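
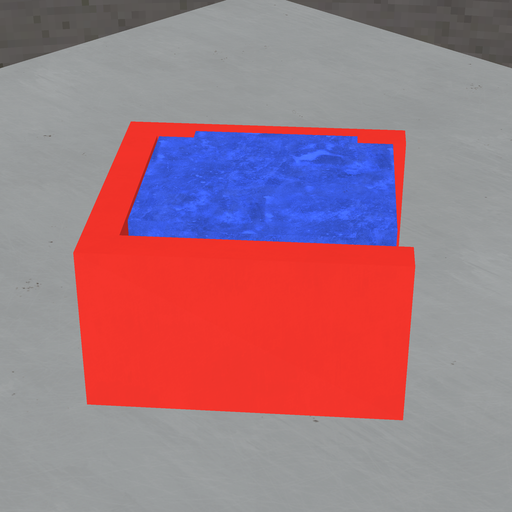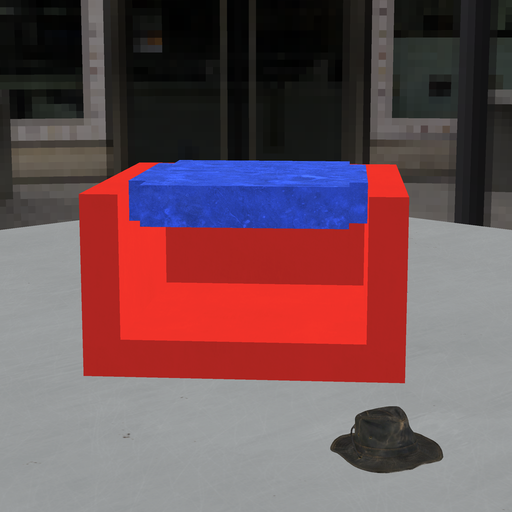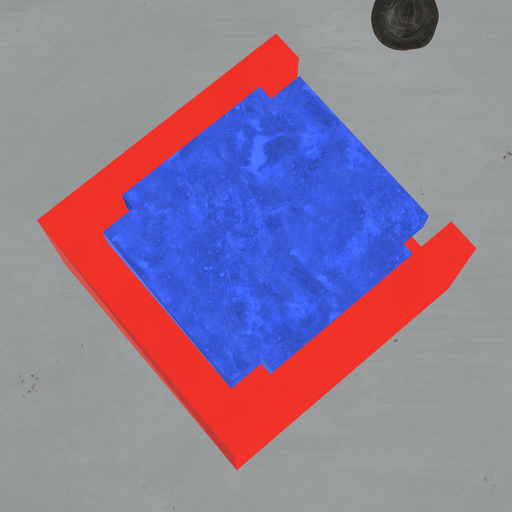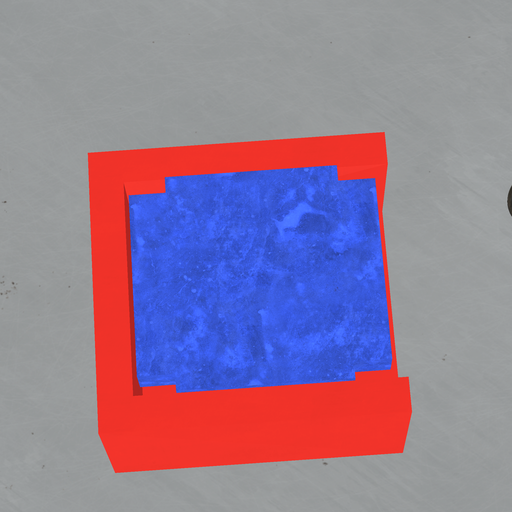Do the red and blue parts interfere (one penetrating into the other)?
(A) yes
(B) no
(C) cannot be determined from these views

(B) no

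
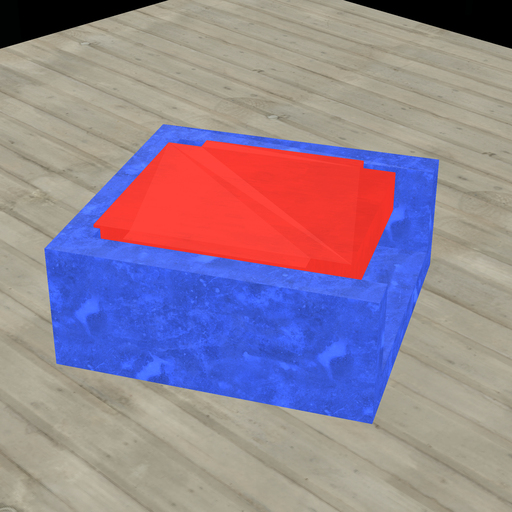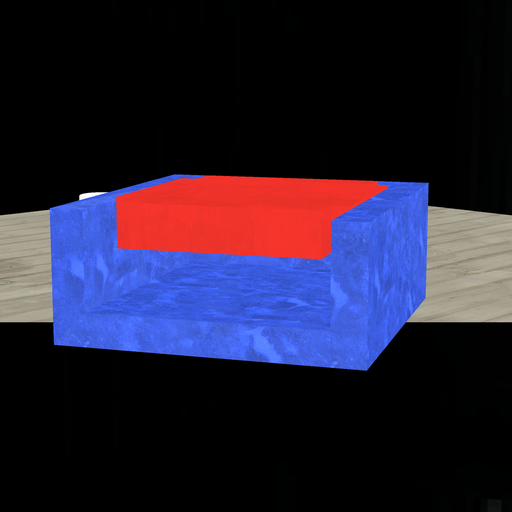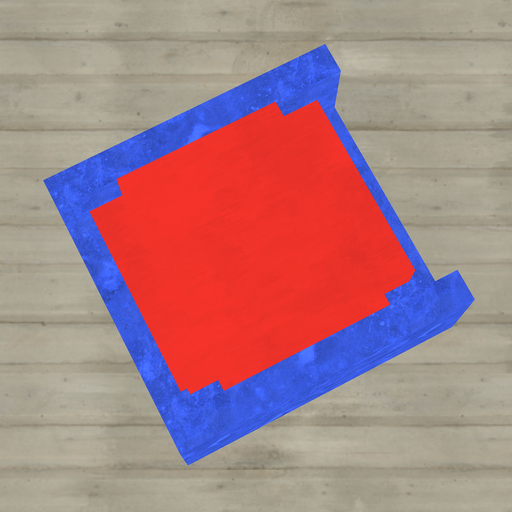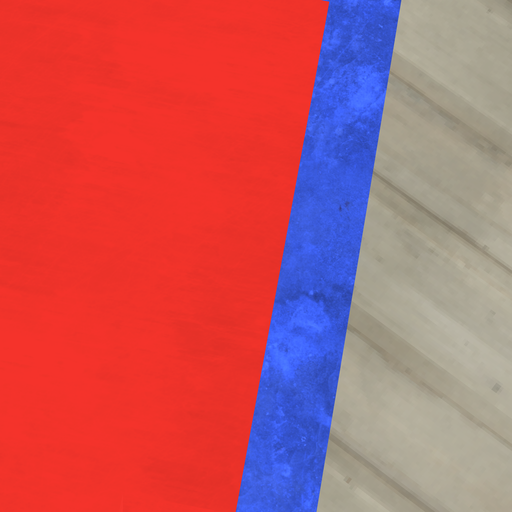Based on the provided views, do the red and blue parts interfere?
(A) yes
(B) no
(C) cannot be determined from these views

(A) yes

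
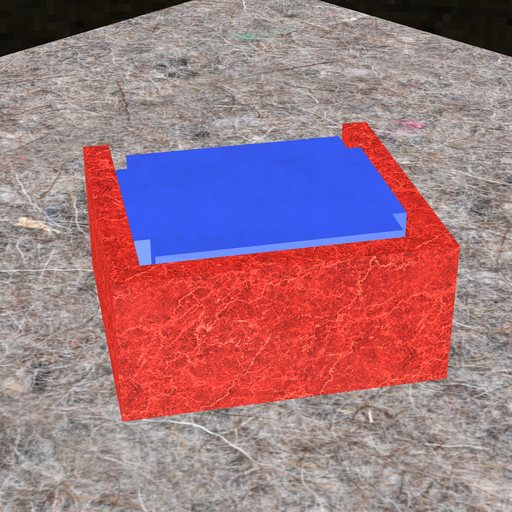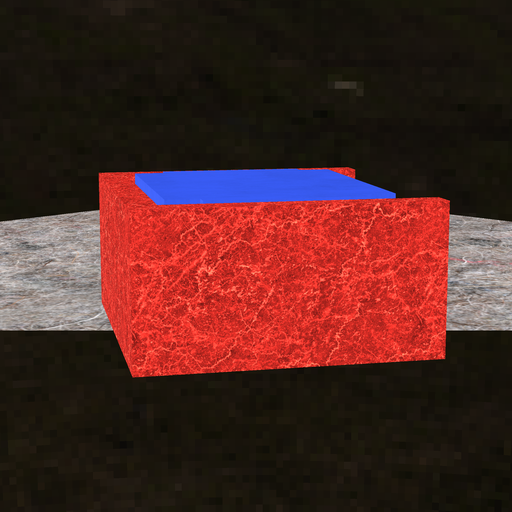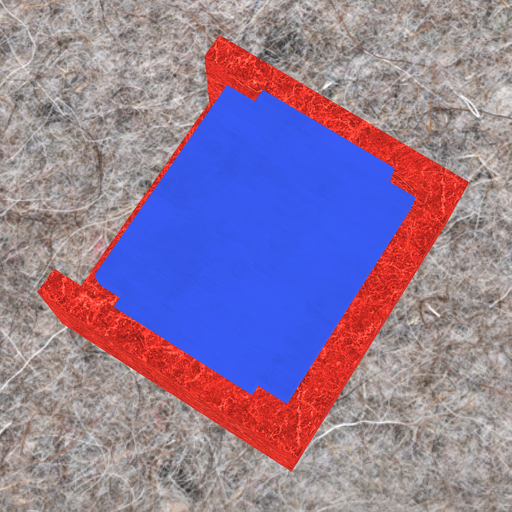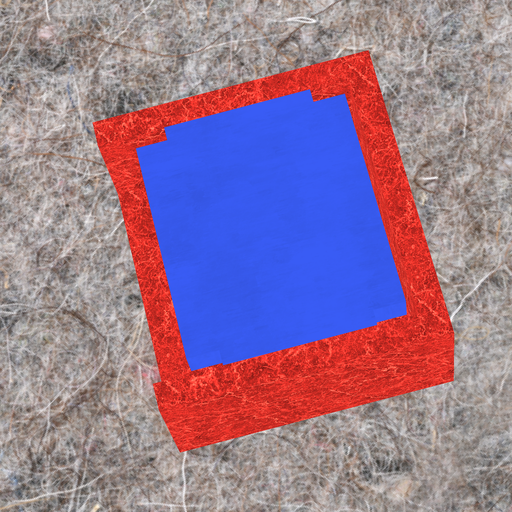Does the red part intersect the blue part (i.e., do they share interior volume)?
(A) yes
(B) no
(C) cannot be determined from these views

(B) no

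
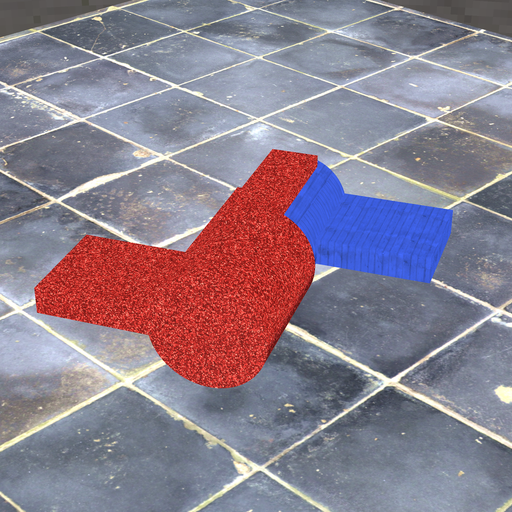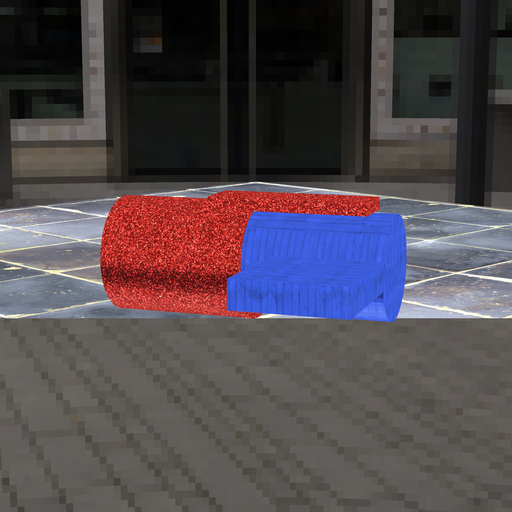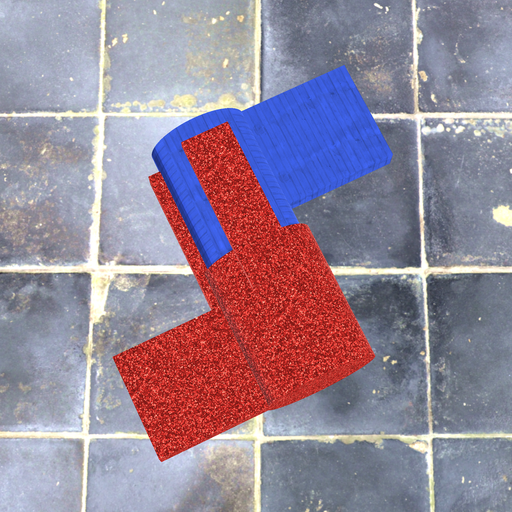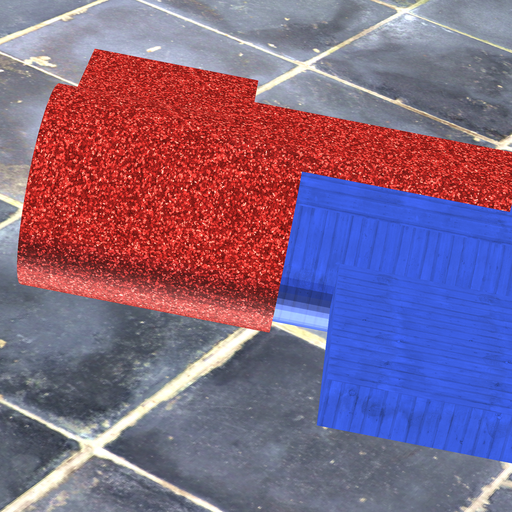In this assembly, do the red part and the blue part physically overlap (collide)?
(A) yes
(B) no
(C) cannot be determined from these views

(A) yes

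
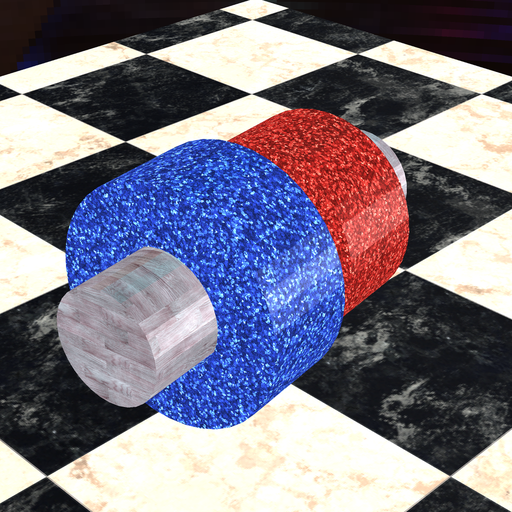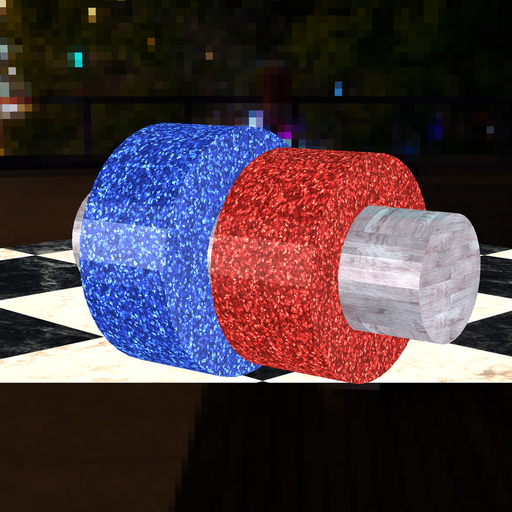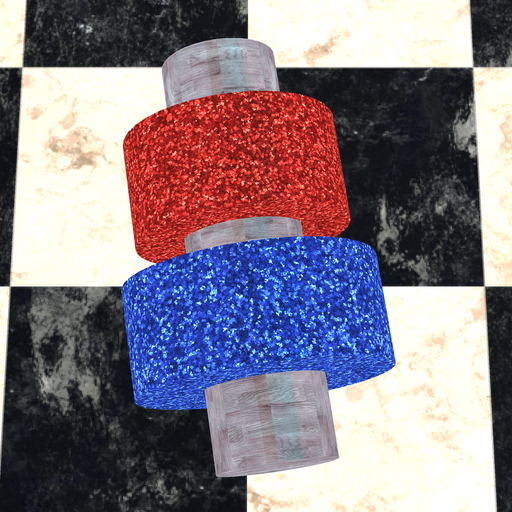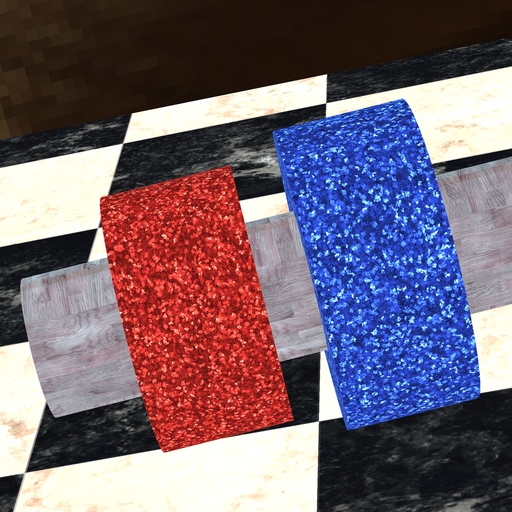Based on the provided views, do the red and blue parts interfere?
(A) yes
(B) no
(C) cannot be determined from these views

(B) no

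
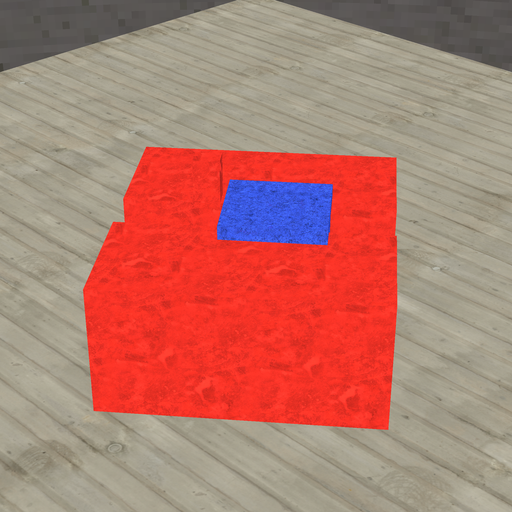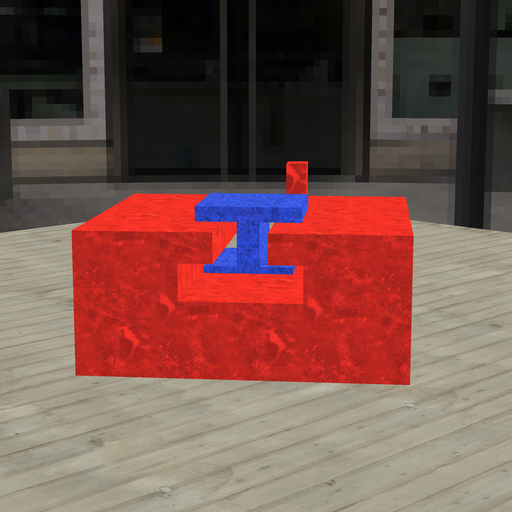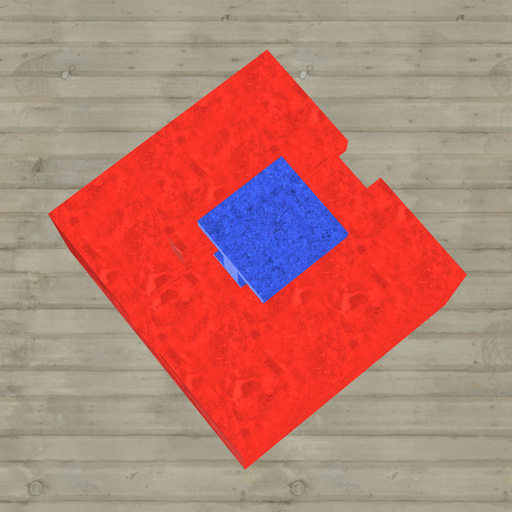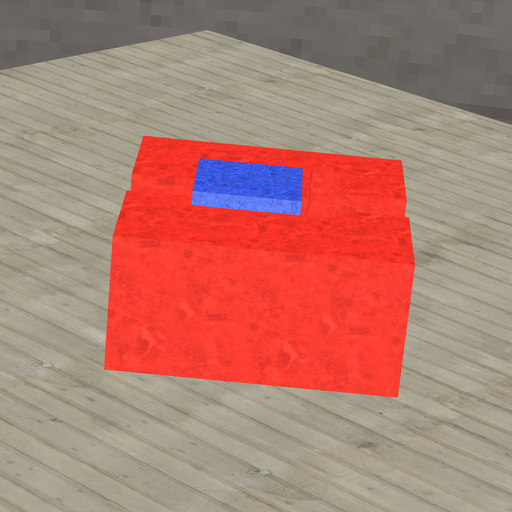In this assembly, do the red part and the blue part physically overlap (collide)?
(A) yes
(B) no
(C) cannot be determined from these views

(B) no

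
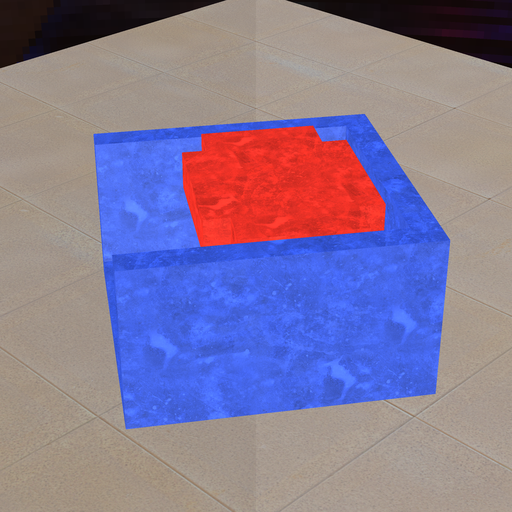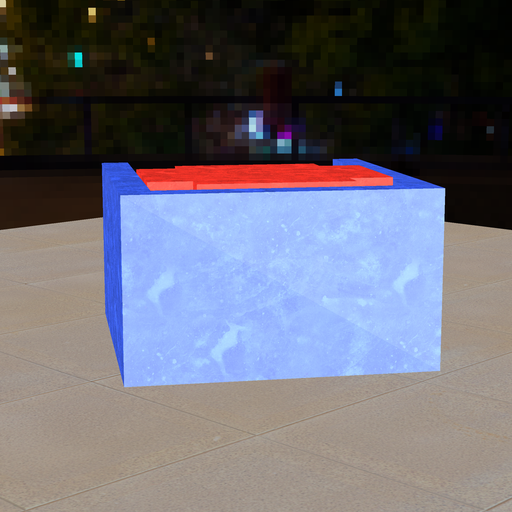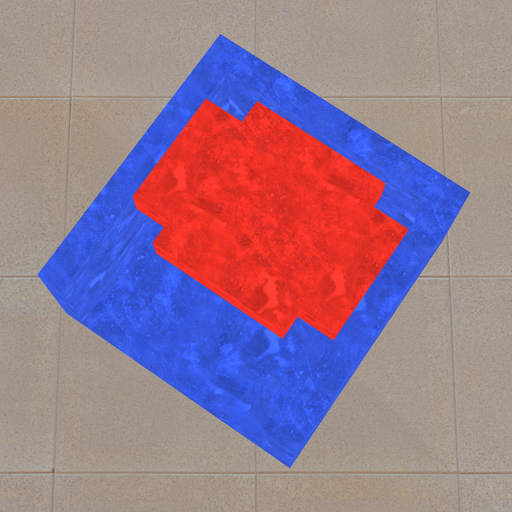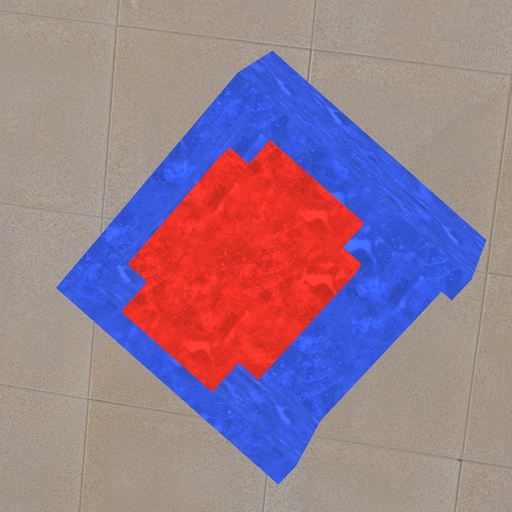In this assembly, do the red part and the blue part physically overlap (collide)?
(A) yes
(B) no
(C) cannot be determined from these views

(B) no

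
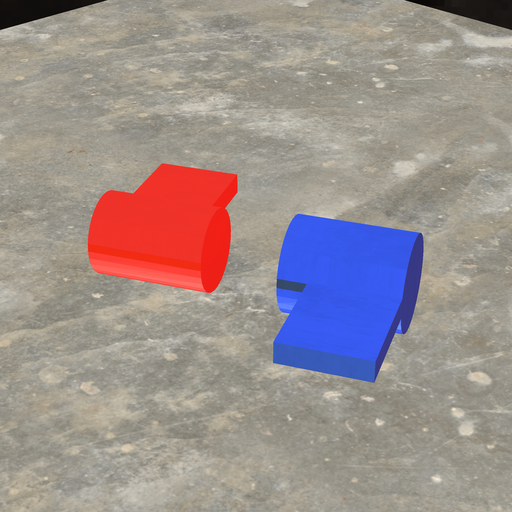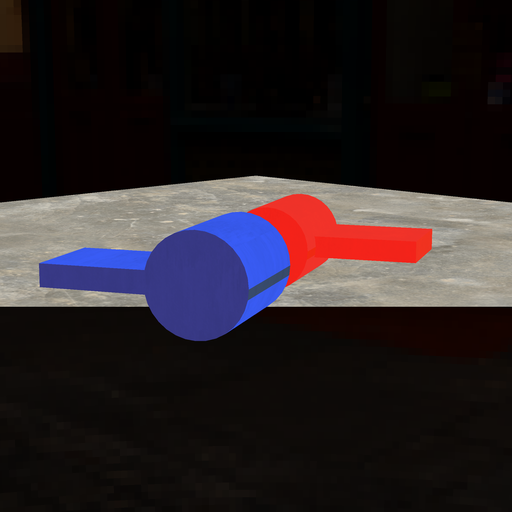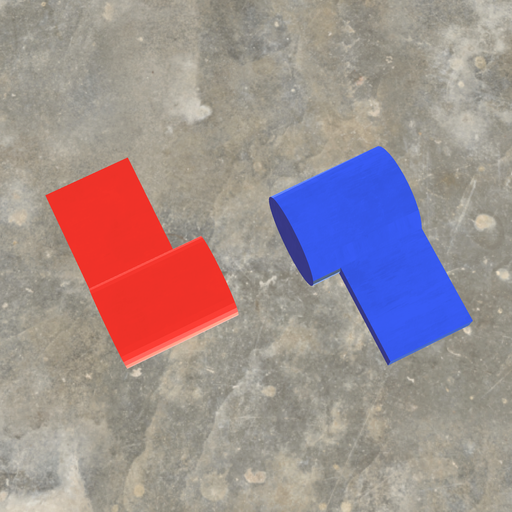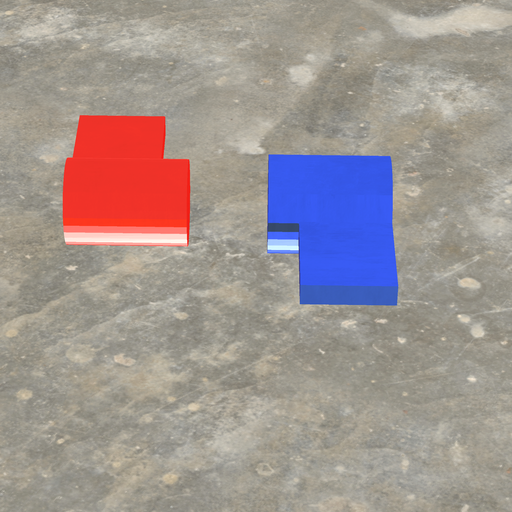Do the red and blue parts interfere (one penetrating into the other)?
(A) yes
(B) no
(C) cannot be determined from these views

(B) no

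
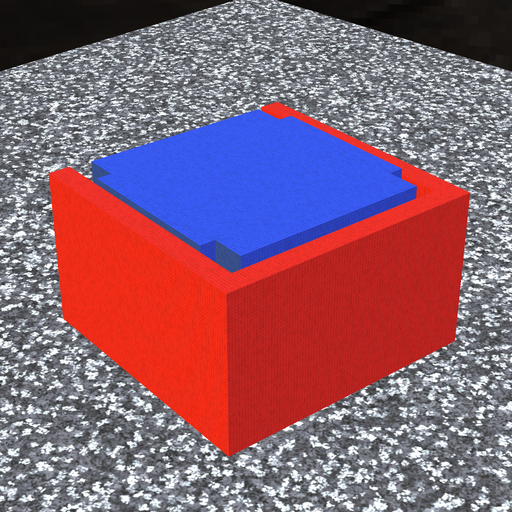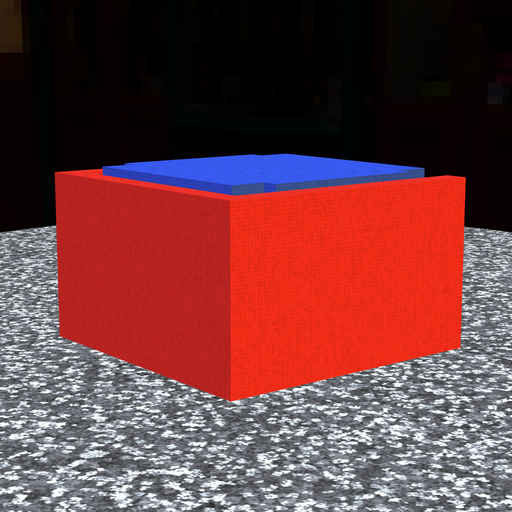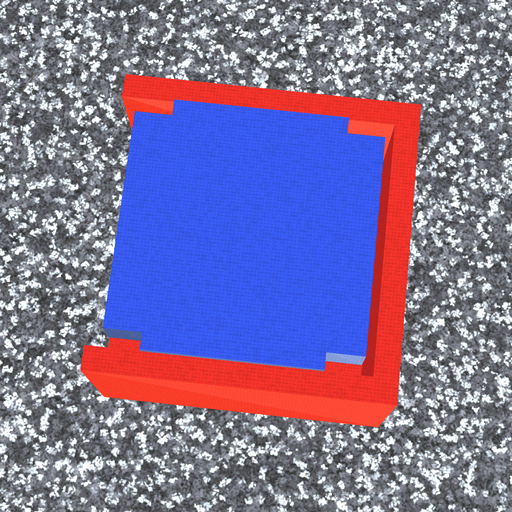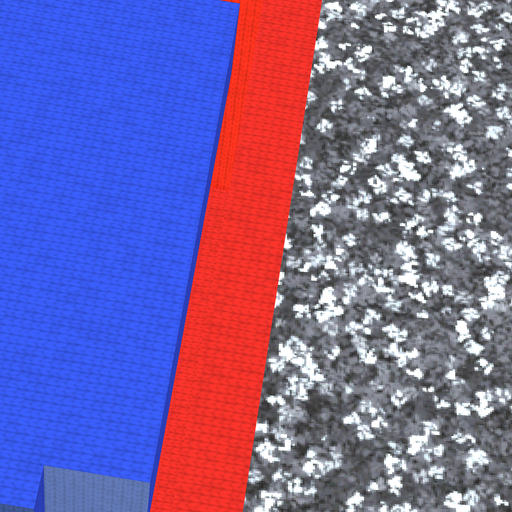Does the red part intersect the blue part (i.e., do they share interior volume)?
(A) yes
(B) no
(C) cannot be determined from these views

(B) no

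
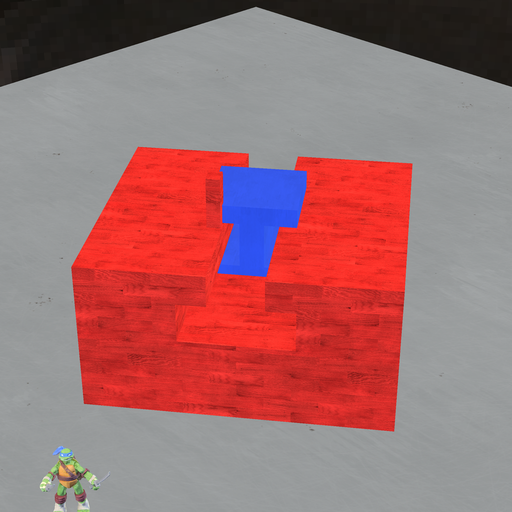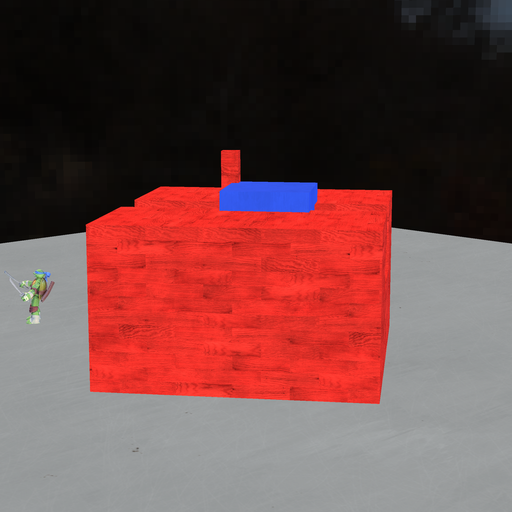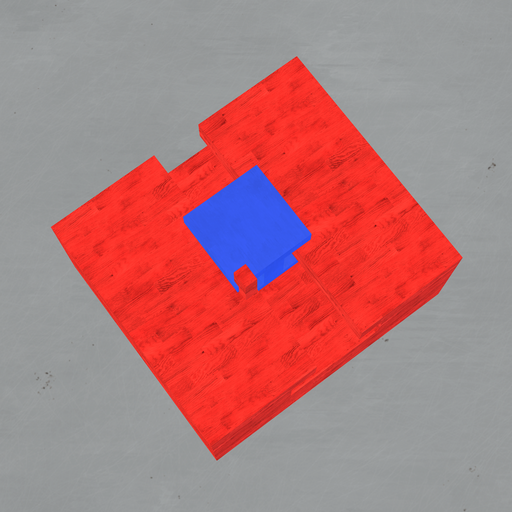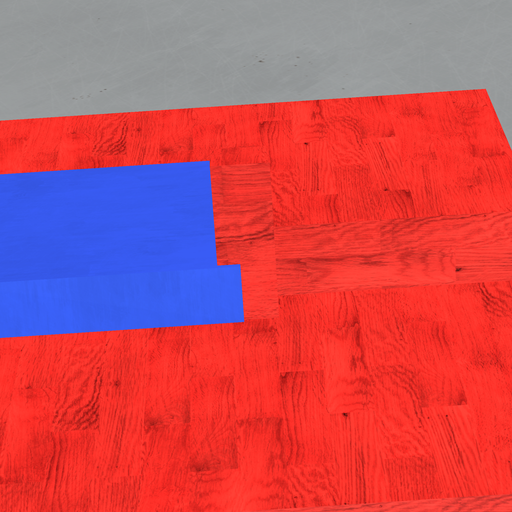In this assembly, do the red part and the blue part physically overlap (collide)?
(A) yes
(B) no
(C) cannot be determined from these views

(A) yes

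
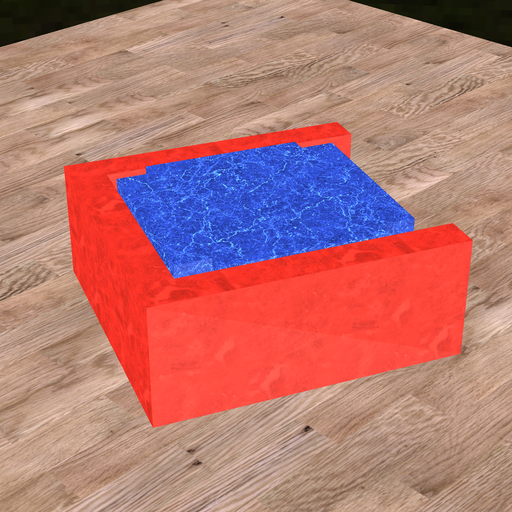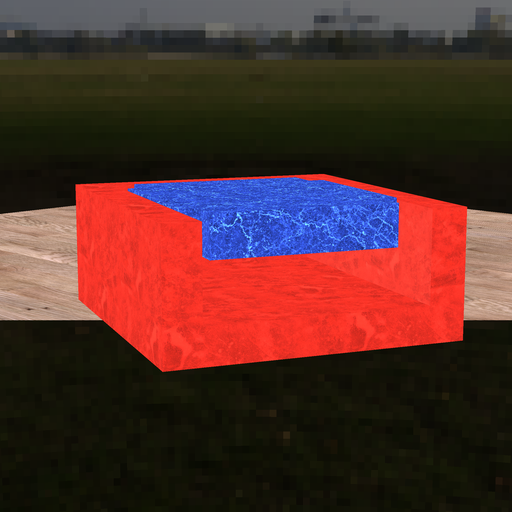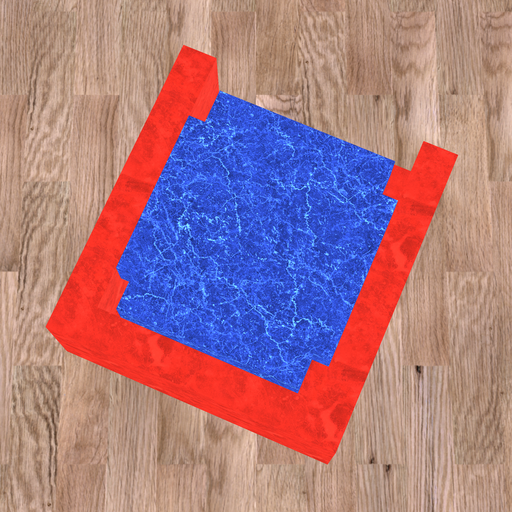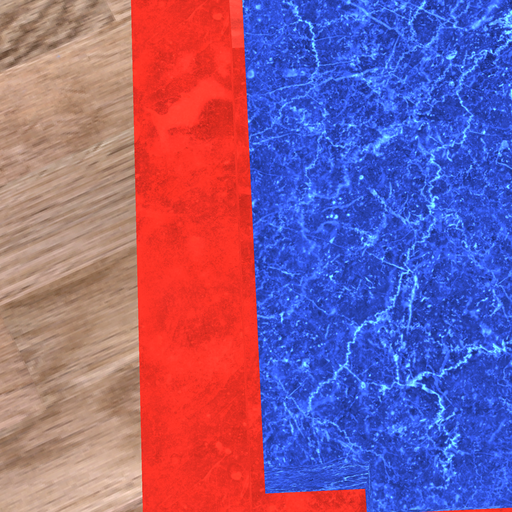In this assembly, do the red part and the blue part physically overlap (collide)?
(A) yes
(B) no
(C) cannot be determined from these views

(B) no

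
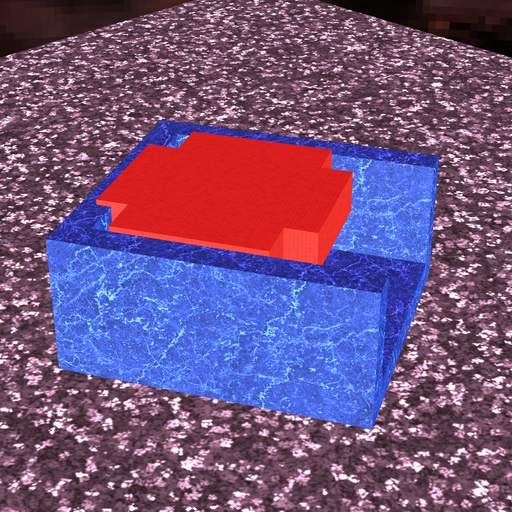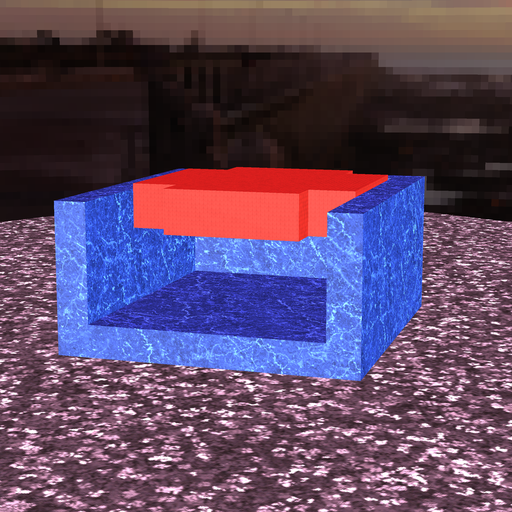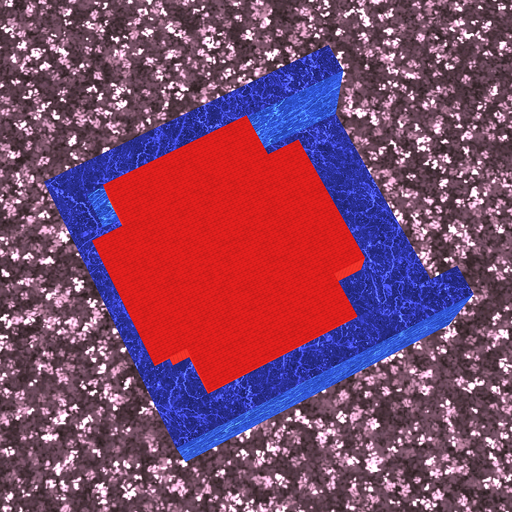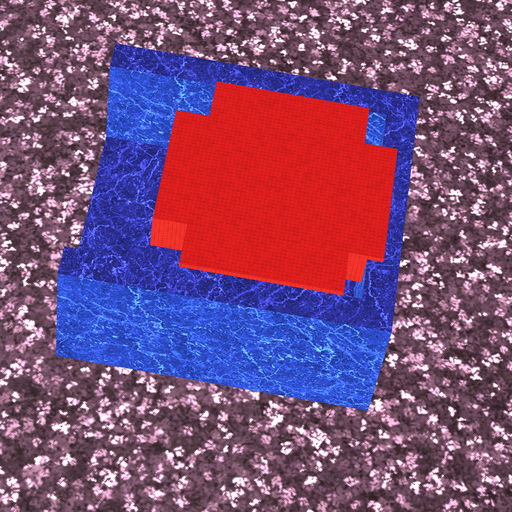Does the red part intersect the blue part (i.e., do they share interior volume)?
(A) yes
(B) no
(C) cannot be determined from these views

(A) yes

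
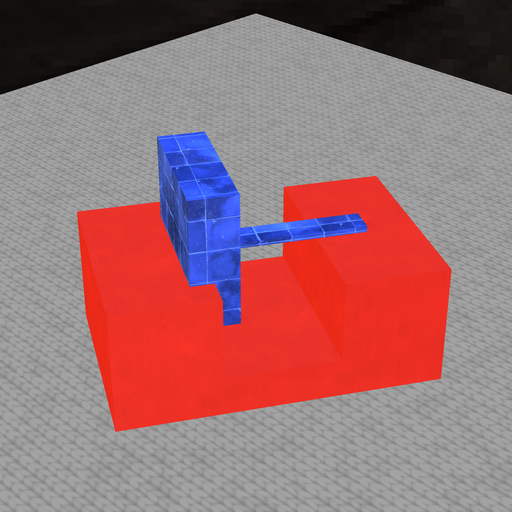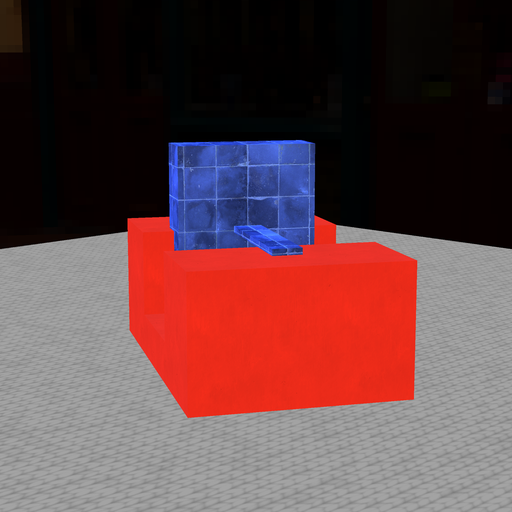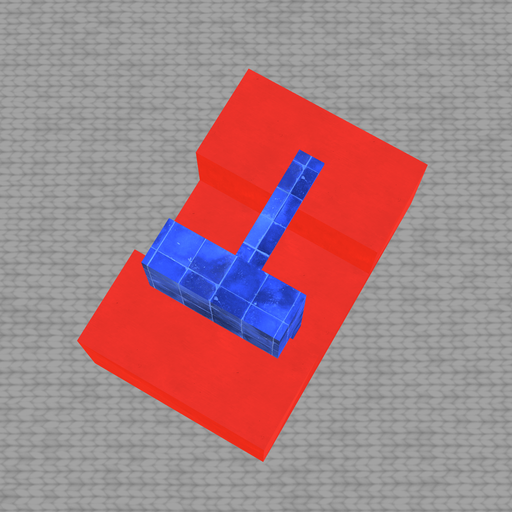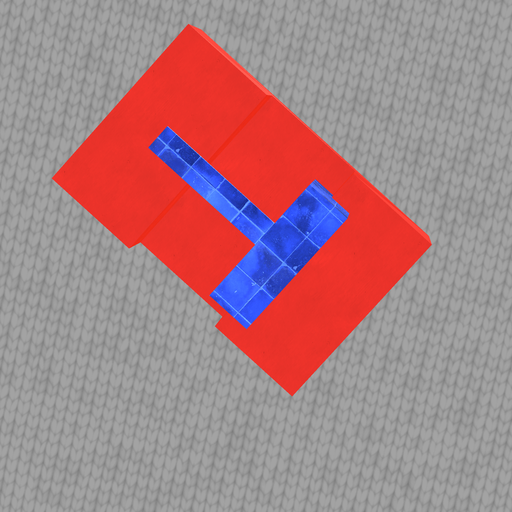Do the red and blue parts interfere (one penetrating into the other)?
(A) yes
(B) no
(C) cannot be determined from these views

(A) yes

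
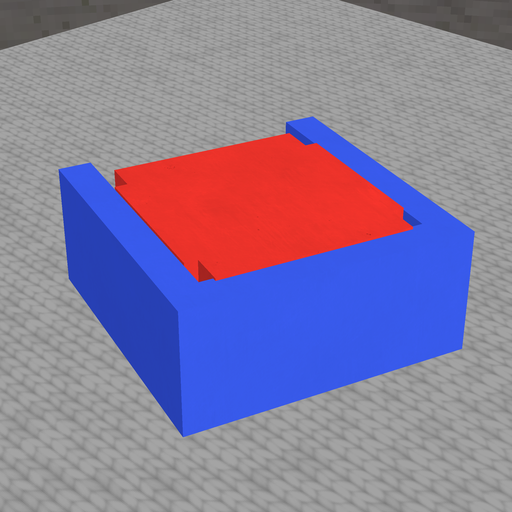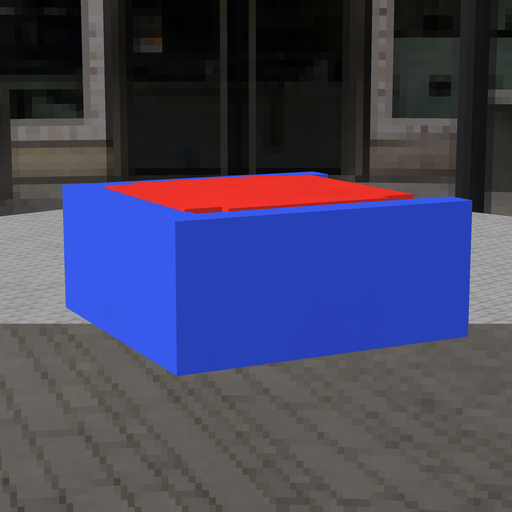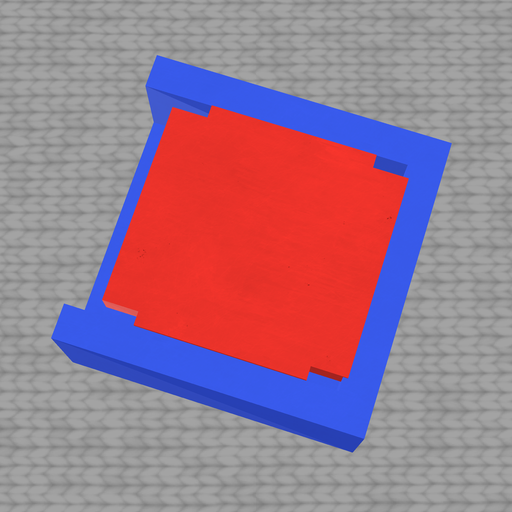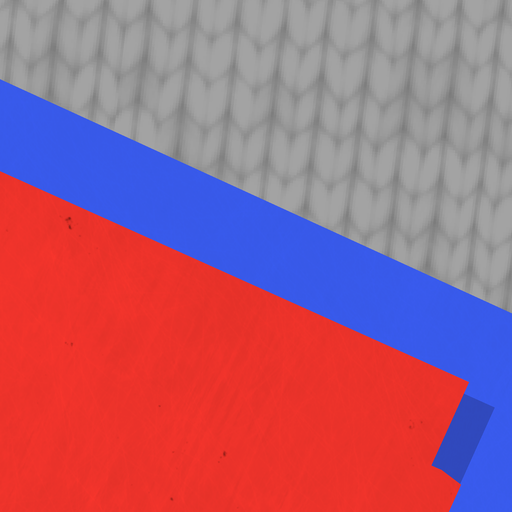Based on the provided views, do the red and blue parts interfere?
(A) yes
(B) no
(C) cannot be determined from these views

(A) yes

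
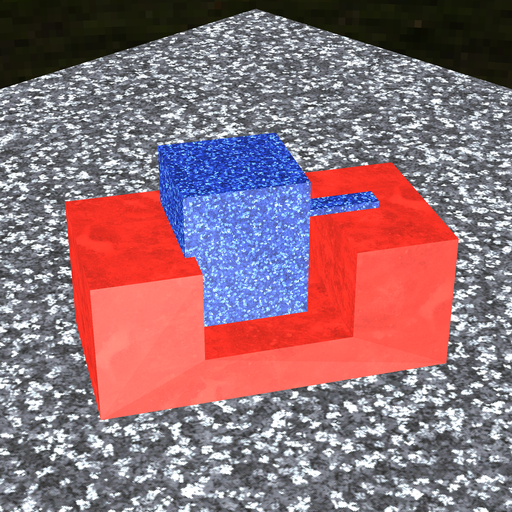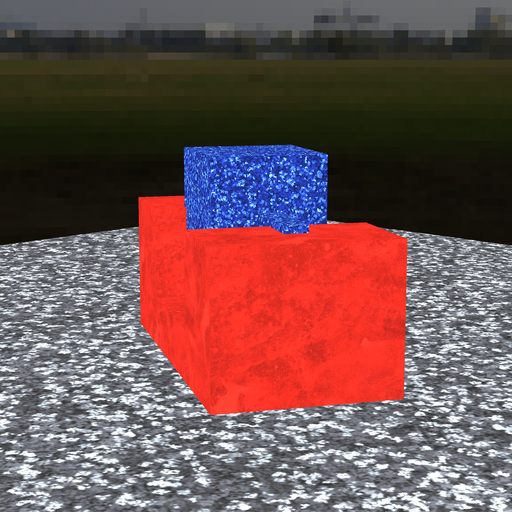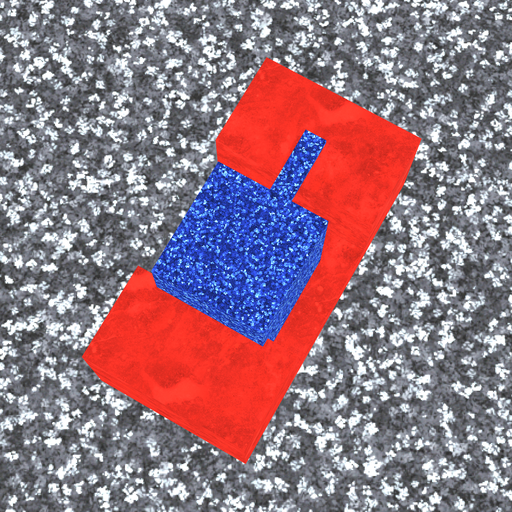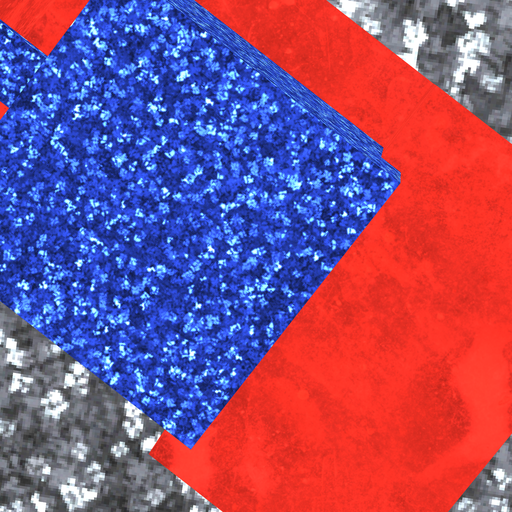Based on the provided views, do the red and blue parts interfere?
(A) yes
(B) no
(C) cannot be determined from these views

(A) yes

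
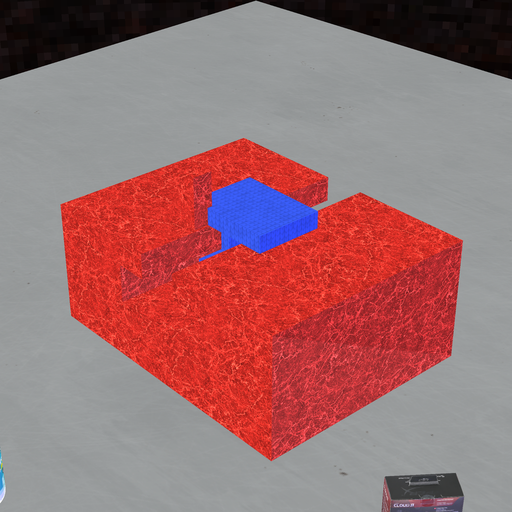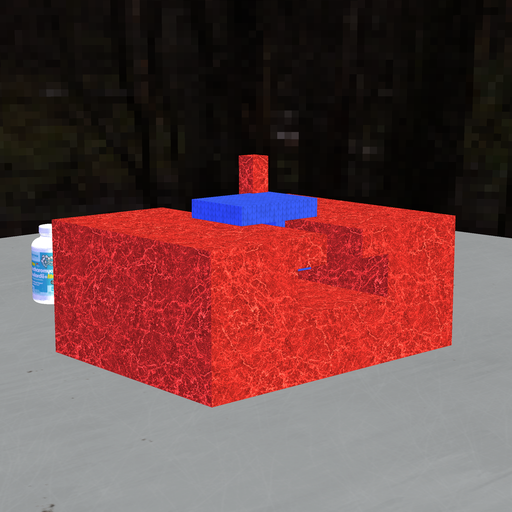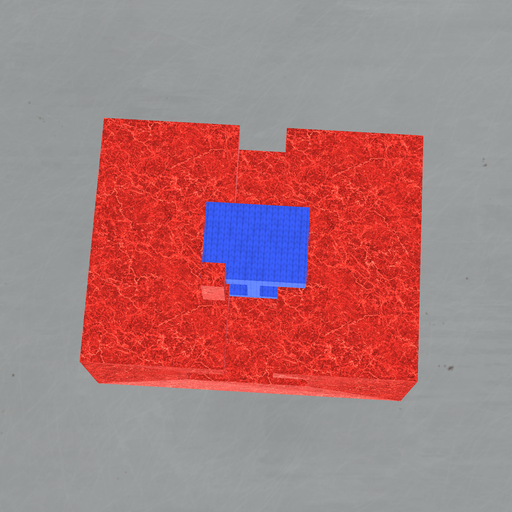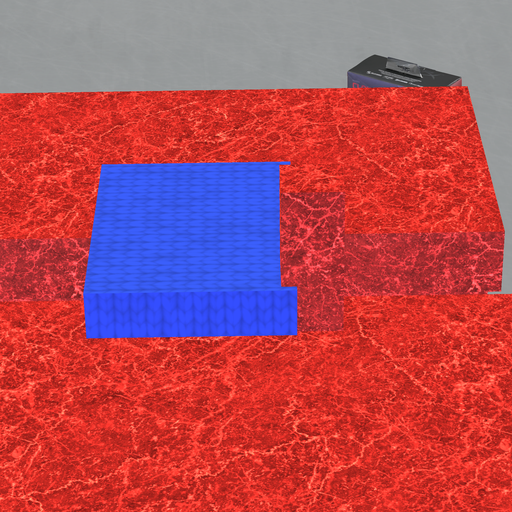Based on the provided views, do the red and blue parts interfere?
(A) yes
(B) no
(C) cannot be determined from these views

(A) yes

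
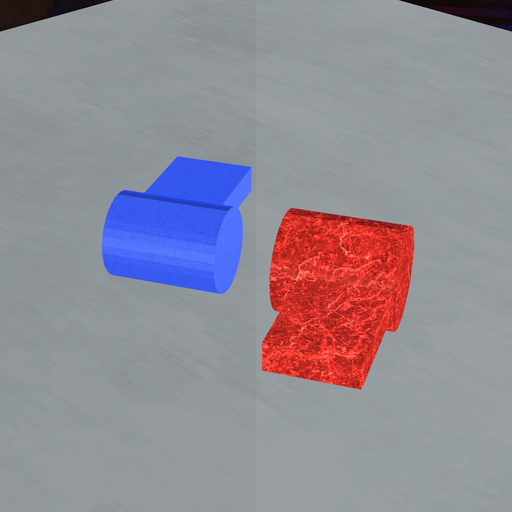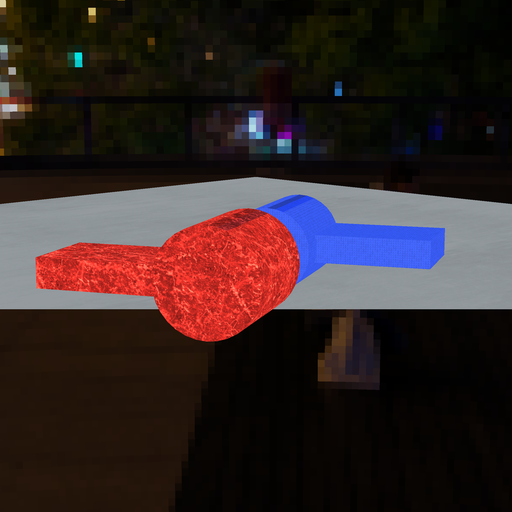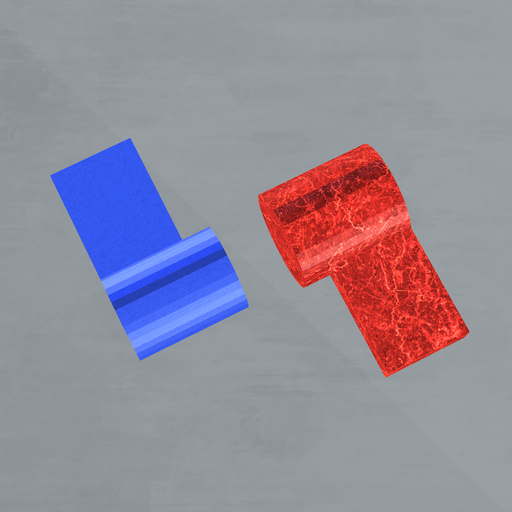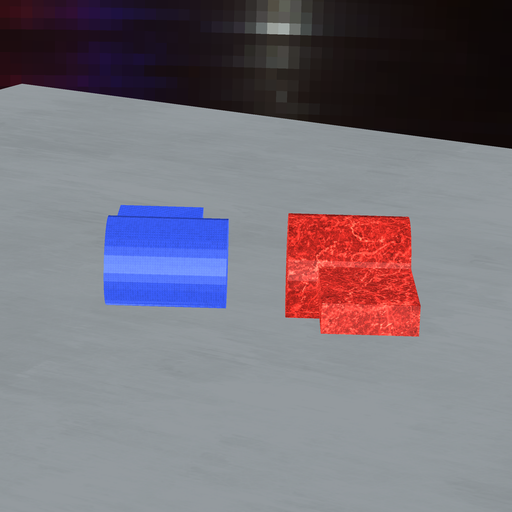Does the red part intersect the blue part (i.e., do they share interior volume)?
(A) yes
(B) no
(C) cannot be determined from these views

(B) no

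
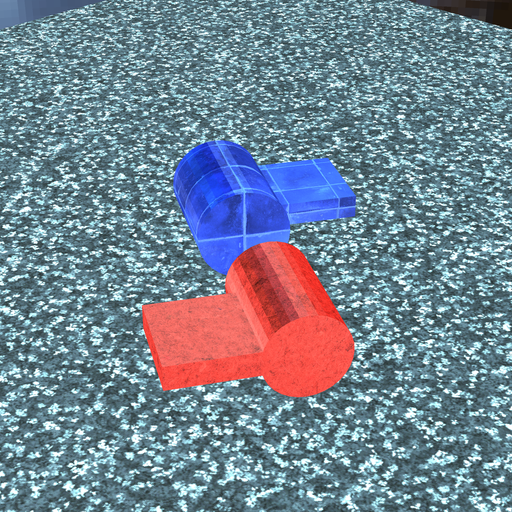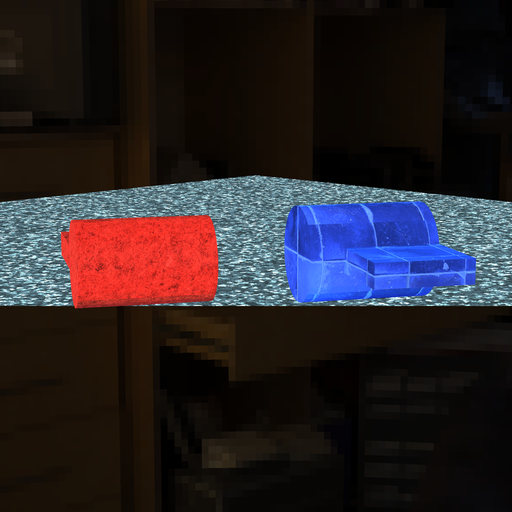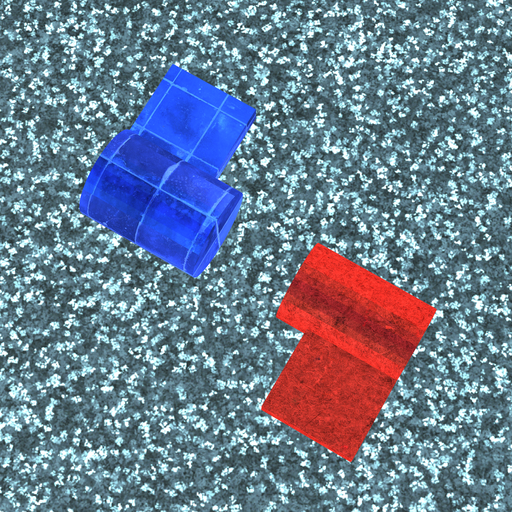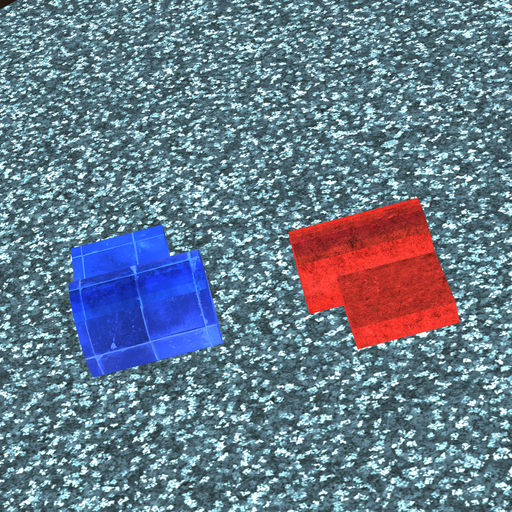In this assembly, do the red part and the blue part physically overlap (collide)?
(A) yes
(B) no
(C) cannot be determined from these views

(B) no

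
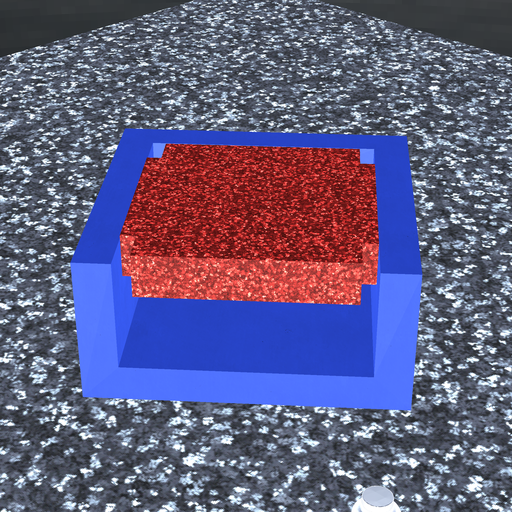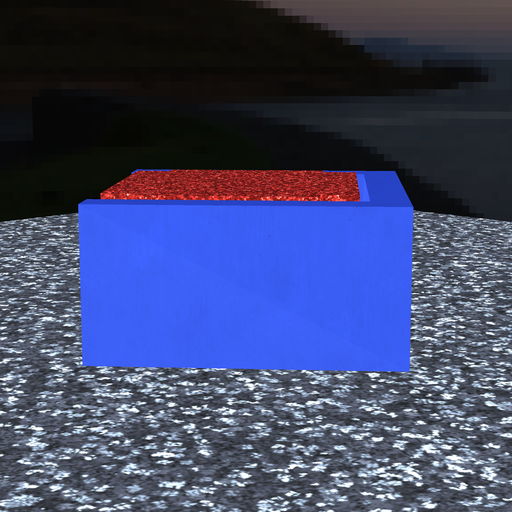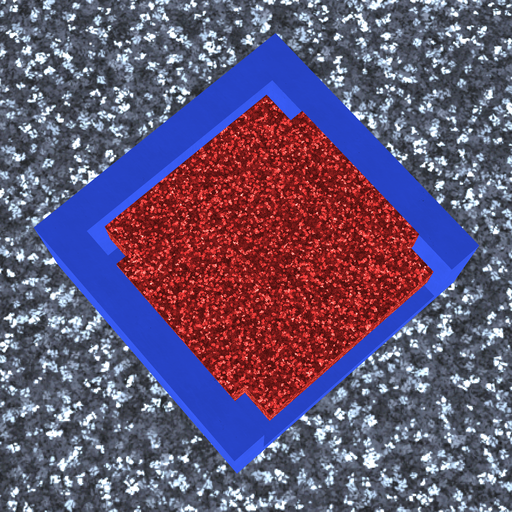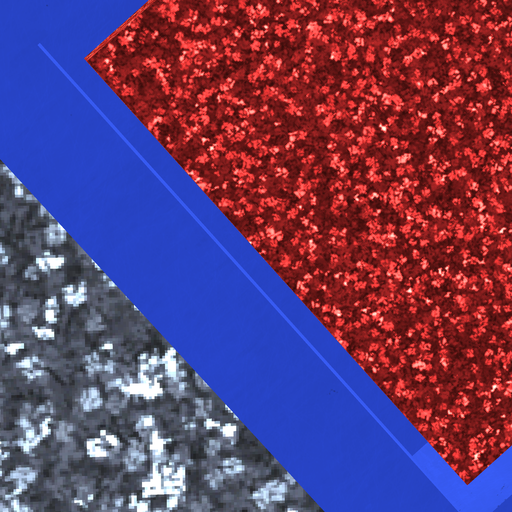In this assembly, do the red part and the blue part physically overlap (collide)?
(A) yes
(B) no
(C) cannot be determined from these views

(B) no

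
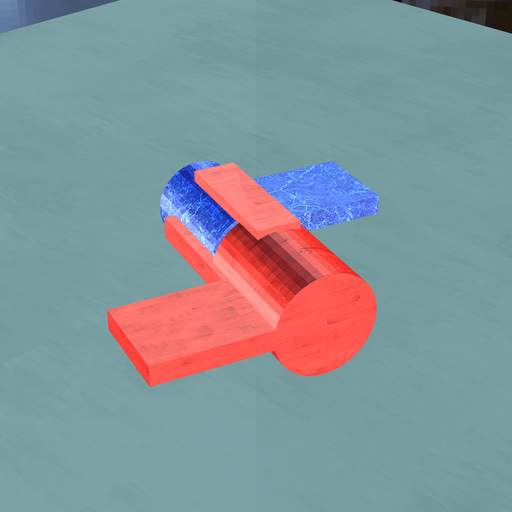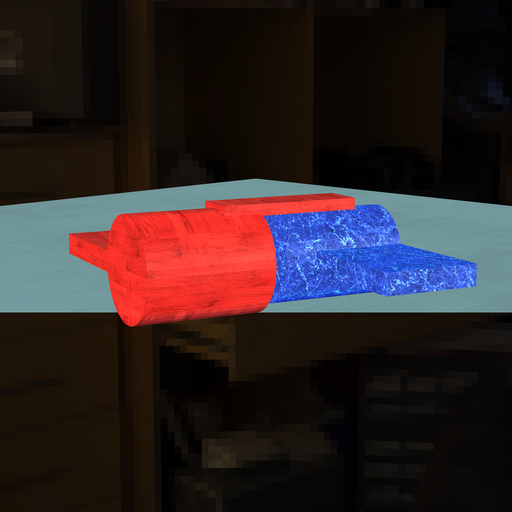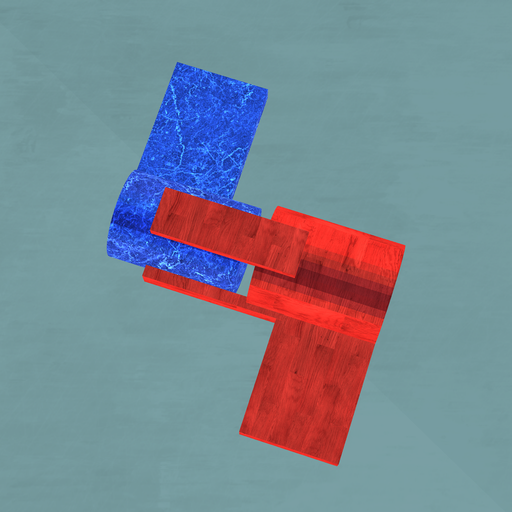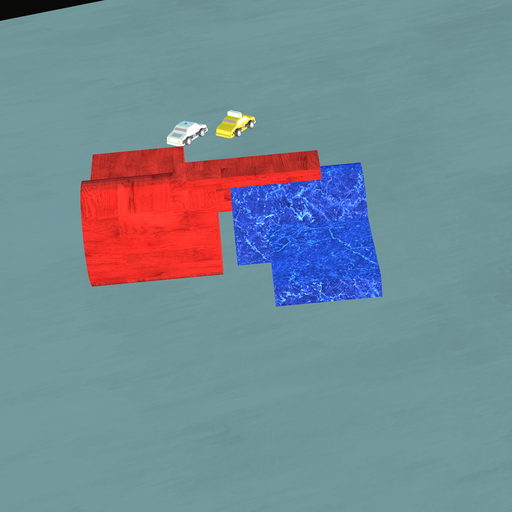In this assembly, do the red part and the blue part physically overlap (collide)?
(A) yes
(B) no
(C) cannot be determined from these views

(B) no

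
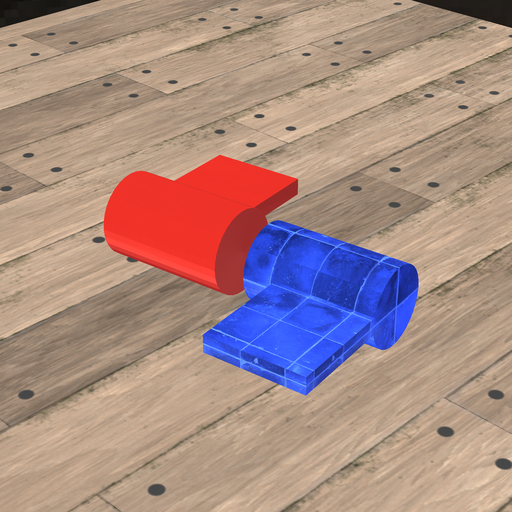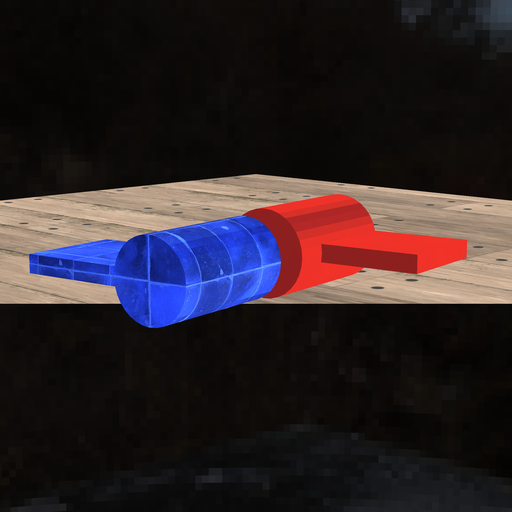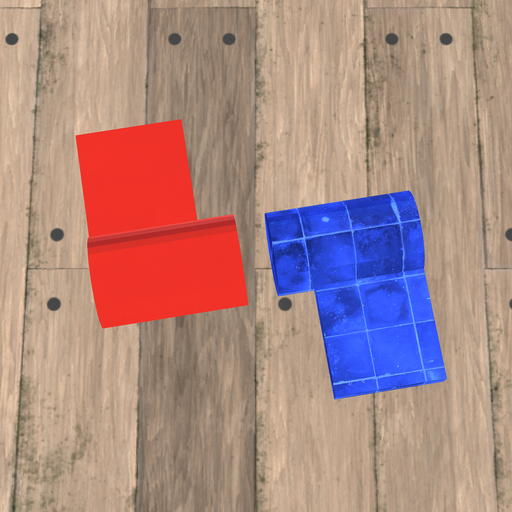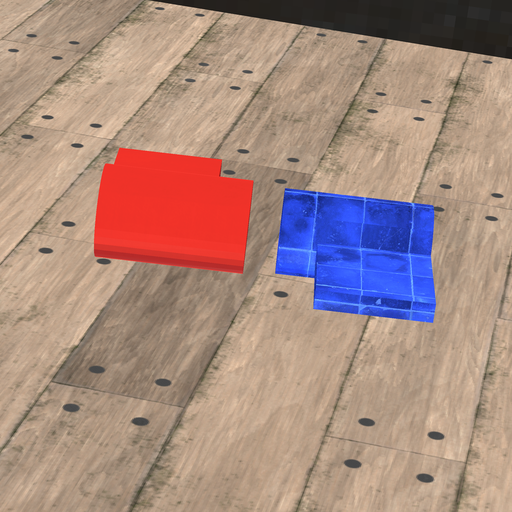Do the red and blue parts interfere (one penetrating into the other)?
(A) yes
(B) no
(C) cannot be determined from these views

(B) no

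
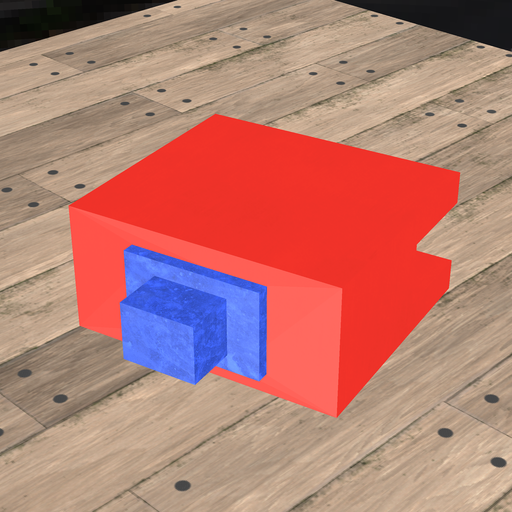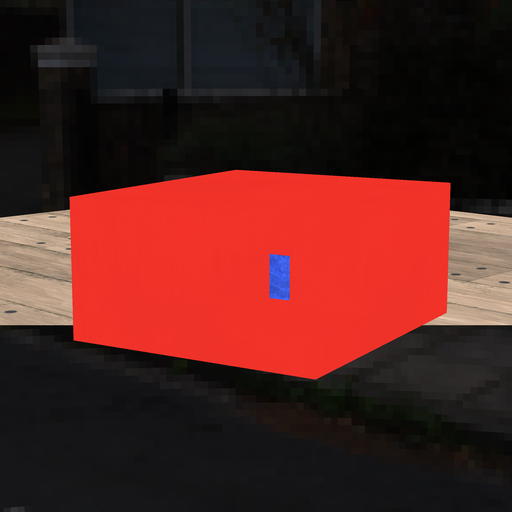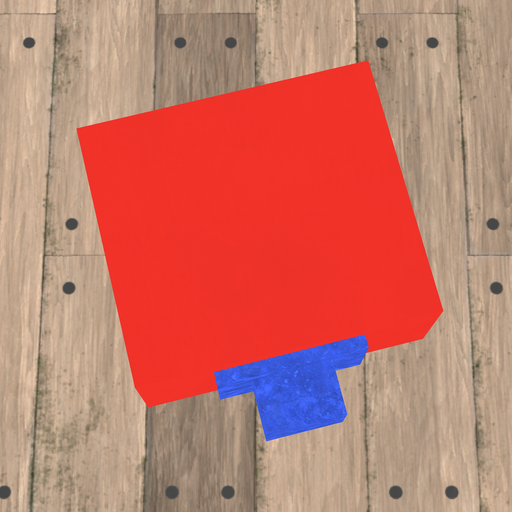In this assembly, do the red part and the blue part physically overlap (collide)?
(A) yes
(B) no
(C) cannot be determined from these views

(C) cannot be determined from these views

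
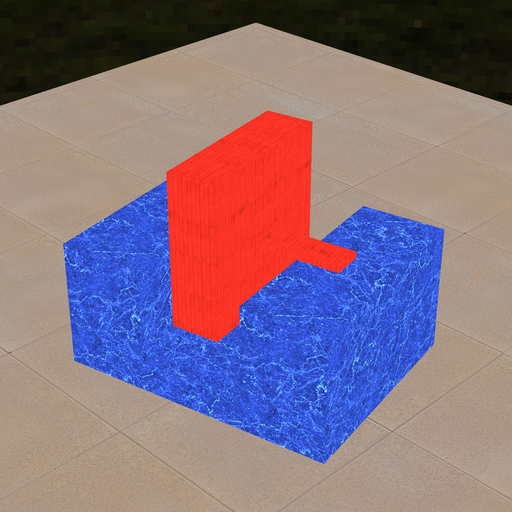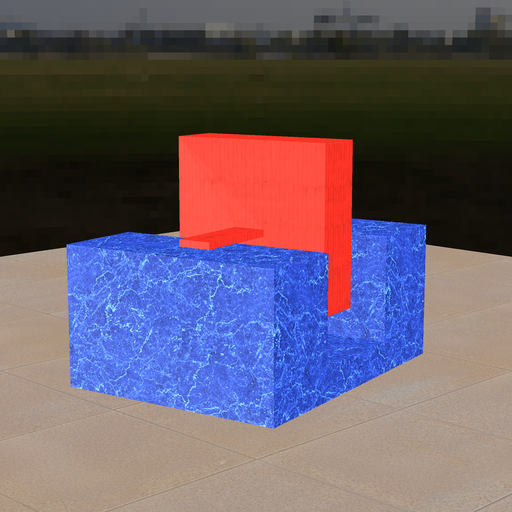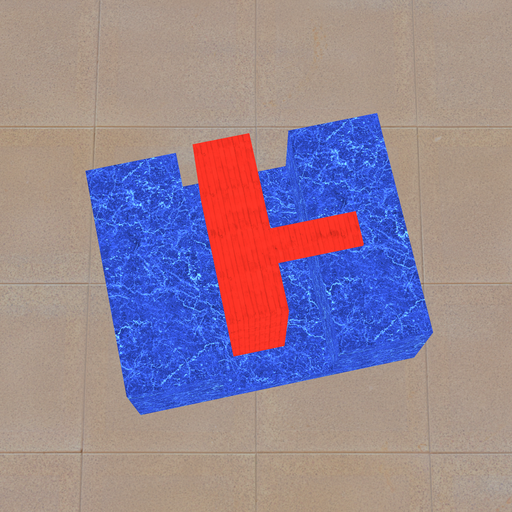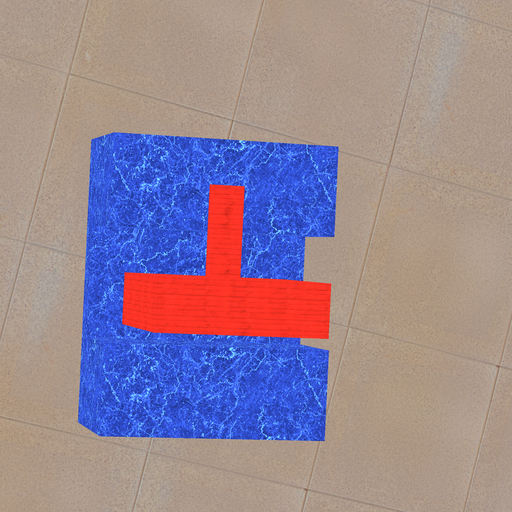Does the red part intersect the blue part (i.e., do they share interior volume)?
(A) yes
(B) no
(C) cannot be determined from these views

(B) no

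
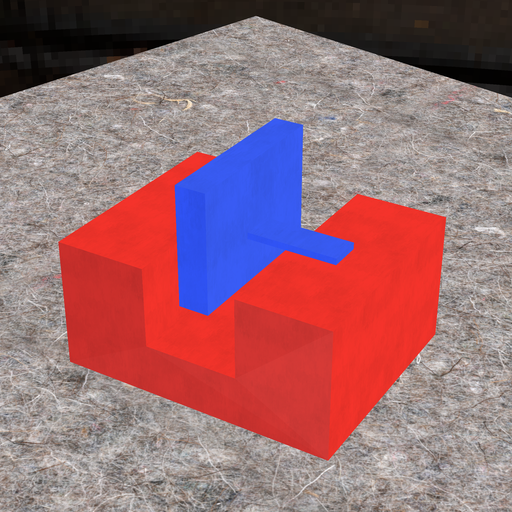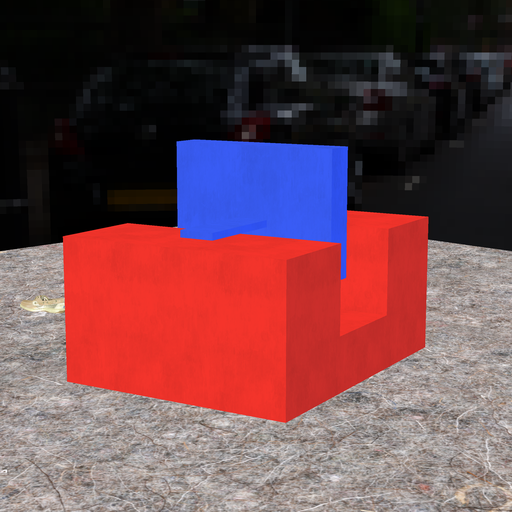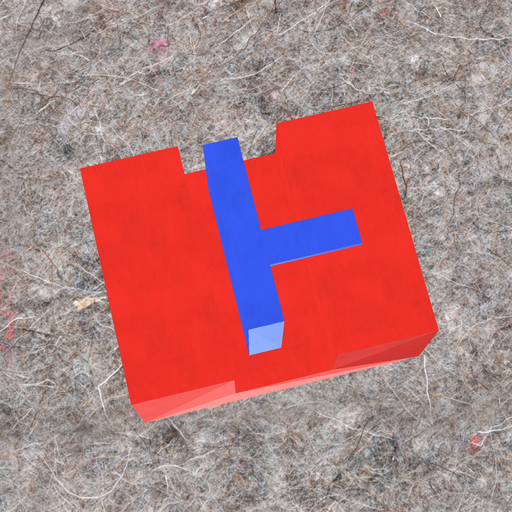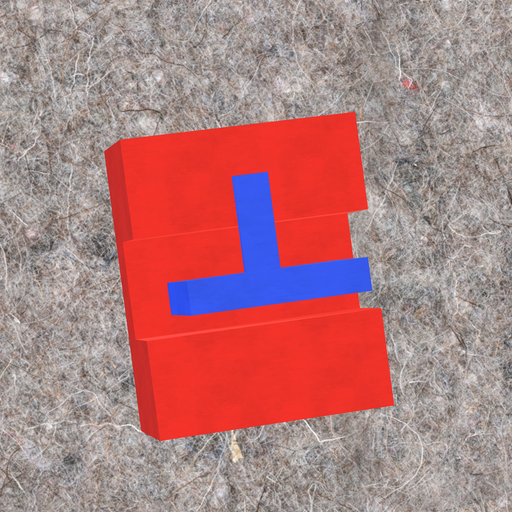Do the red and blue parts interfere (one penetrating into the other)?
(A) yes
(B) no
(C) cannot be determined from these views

(B) no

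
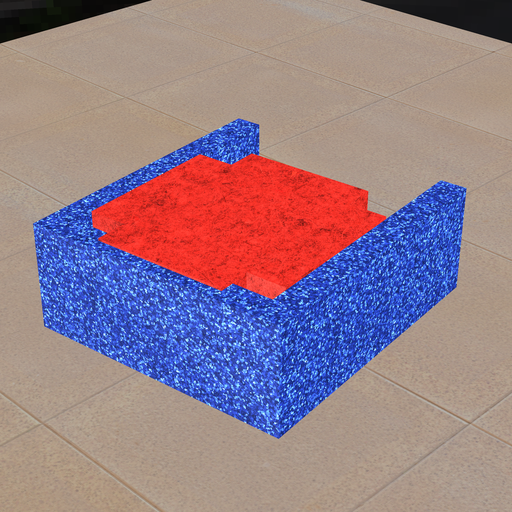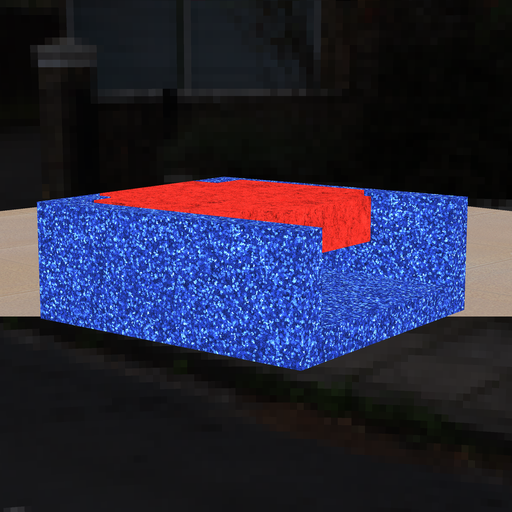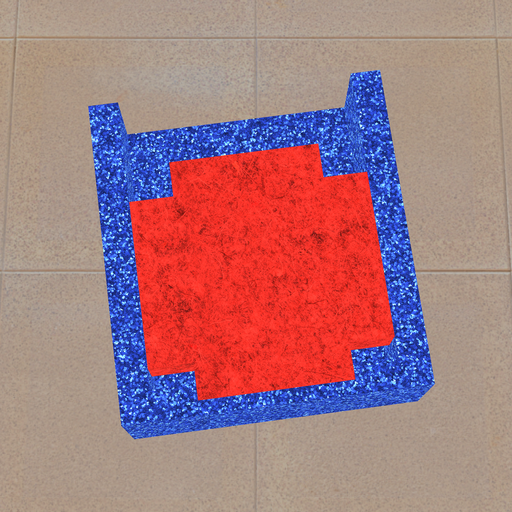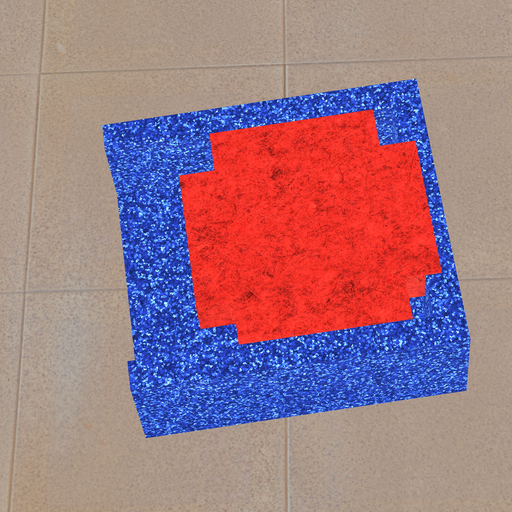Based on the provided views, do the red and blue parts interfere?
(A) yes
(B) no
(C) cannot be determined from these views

(A) yes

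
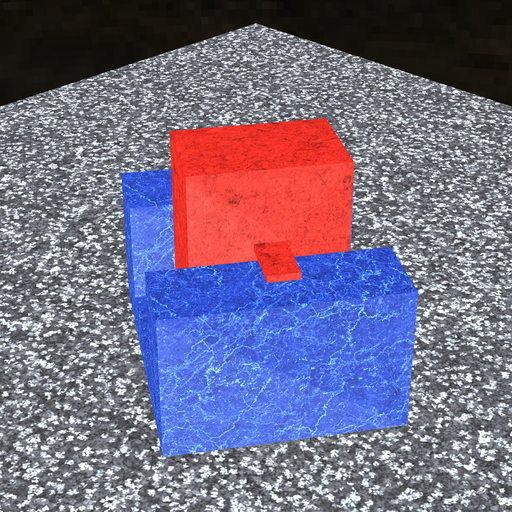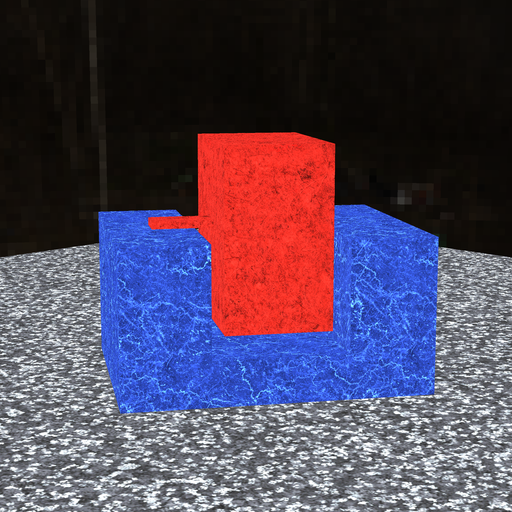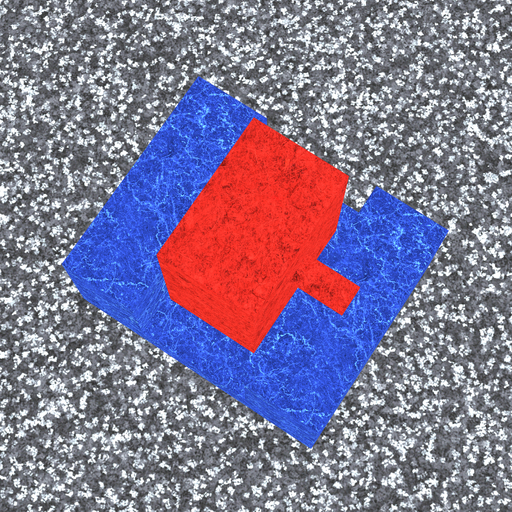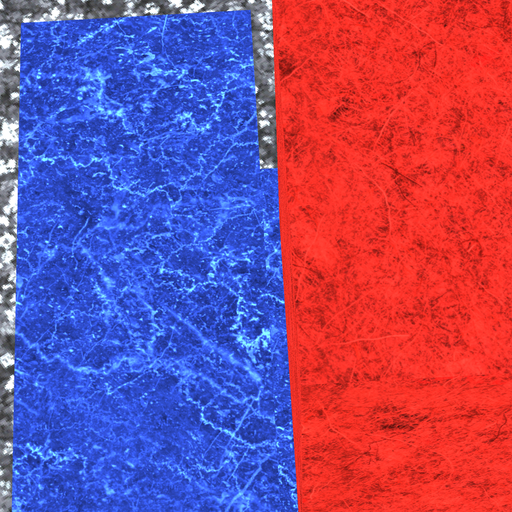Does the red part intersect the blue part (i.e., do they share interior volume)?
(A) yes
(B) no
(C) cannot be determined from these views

(B) no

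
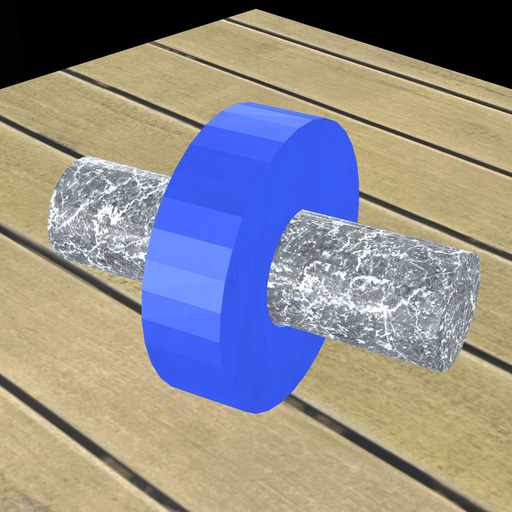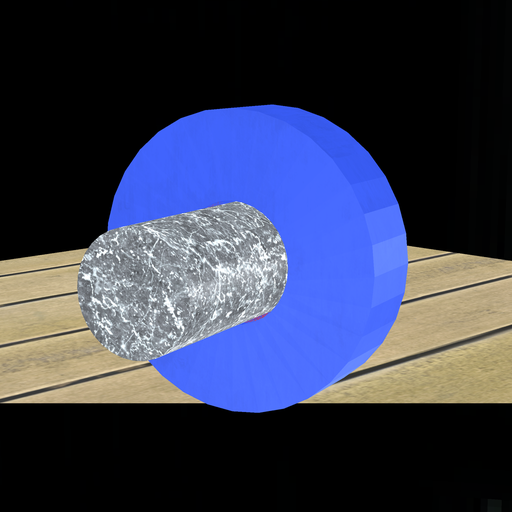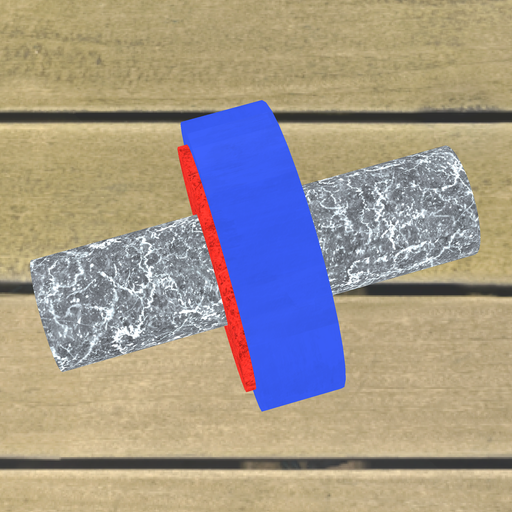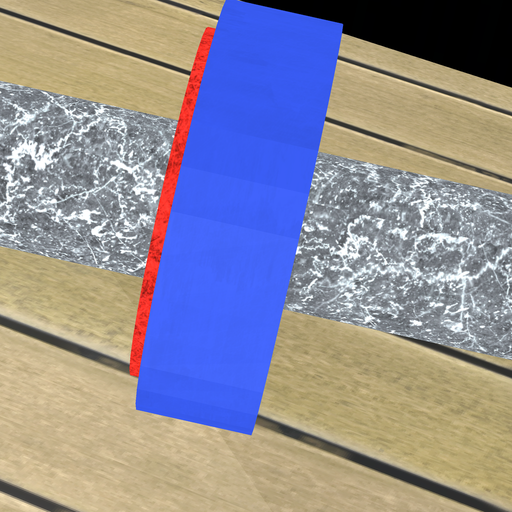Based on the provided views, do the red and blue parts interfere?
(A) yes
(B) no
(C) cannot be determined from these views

(A) yes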